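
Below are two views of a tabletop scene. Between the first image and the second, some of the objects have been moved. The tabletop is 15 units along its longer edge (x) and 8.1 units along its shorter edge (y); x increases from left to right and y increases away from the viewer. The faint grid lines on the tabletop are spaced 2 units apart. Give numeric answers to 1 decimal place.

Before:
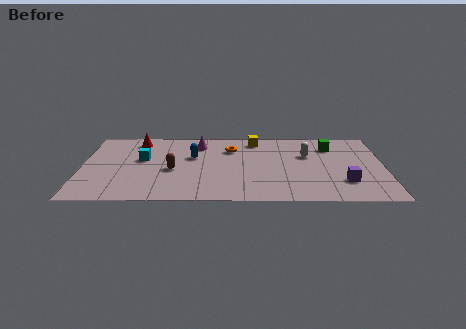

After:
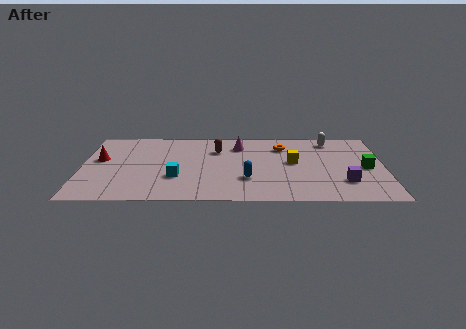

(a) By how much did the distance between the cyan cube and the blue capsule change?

+1.0

The distance was about 2.5 in the first image and 3.5 in the second, so they moved 1.0 units further apart.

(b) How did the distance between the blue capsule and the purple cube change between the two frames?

-3.2

They were about 8.0 units apart before and 4.8 after — 3.2 units closer together.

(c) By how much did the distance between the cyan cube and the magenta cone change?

+1.5

The distance was about 3.3 in the first image and 4.8 in the second, so they moved 1.5 units further apart.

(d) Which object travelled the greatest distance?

the blue capsule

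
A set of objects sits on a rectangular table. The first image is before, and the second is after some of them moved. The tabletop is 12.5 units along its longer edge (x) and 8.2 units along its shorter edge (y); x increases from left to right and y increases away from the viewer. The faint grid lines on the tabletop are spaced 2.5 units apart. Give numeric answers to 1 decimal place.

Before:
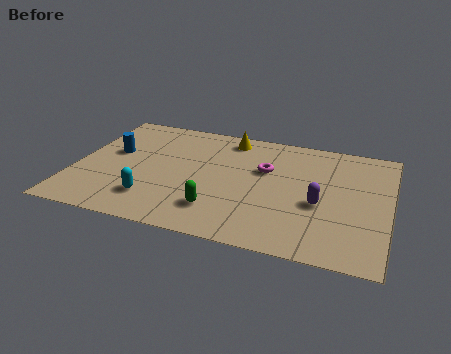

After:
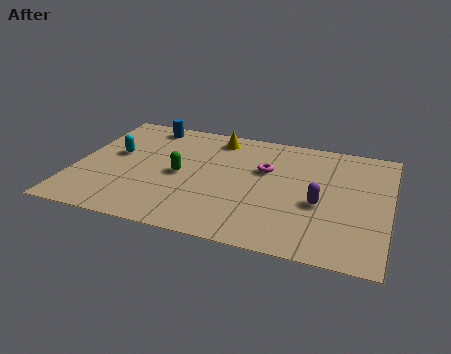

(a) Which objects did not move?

the magenta torus and the purple capsule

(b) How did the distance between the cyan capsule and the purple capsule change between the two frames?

+1.7

Before: roughly 6.7 units apart; after: 8.4. That's 1.7 units further apart.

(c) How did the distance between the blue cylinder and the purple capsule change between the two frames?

-0.3

The distance was about 8.5 in the first image and 8.2 in the second, so they moved 0.3 units closer together.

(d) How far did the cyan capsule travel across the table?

3.3

The cyan capsule was near (3.3, 1.9) before and (1.5, 4.7) after, so it travelled √(1.8² + 2.8²) ≈ 3.3 units.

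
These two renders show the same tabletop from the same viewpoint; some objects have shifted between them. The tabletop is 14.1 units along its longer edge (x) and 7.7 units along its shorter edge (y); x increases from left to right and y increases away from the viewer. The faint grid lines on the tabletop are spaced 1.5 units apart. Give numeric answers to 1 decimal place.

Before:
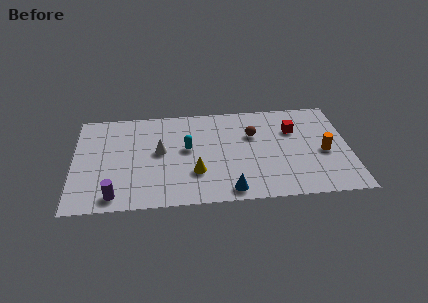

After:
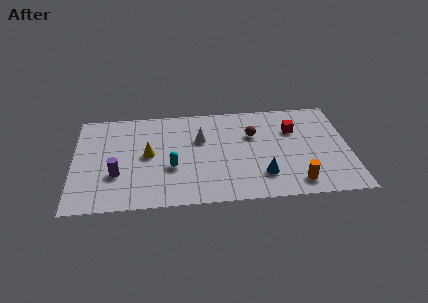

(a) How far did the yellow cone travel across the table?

2.9

From (6.2, 2.4) to (3.8, 4.0), the yellow cone covered √(2.4² + 1.6²) ≈ 2.9 units.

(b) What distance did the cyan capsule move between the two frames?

1.6

The cyan capsule moved from about (5.8, 4.3) to (5.0, 2.9), a distance of √(0.8² + 1.4²) ≈ 1.6.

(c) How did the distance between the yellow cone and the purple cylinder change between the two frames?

-2.2

They were about 4.3 units apart before and 2.1 after — 2.2 units closer together.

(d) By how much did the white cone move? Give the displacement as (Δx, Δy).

(2.1, 0.8)

The white cone was at about (4.4, 4.2) and moved to about (6.5, 5.0).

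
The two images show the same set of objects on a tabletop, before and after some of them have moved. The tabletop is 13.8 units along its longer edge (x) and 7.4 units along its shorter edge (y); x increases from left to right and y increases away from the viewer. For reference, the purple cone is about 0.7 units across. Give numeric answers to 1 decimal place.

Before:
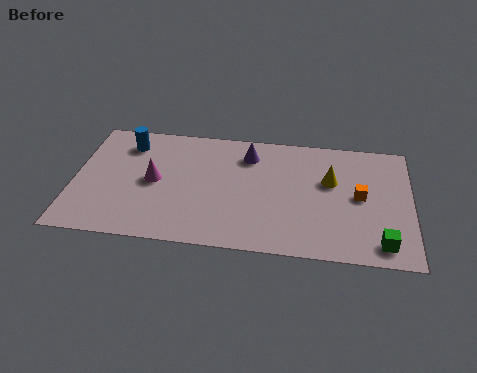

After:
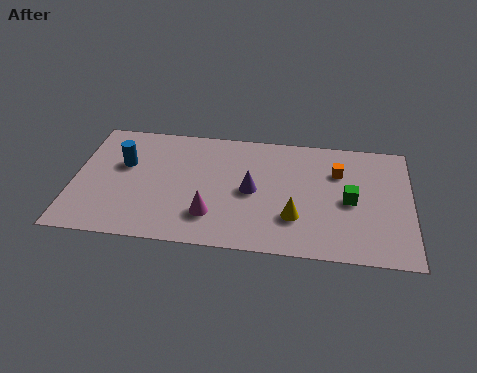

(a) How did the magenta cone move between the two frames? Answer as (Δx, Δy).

(2.4, -1.8)

The magenta cone started near (3.3, 3.7) and ended near (5.7, 1.9).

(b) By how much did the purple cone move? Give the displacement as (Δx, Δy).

(0.2, -2.2)

From the two frames, the purple cone sits at roughly (7.1, 5.8) before and (7.3, 3.6) after.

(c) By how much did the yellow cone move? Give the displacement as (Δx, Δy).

(-1.4, -2.4)

From the two frames, the yellow cone sits at roughly (10.5, 4.6) before and (9.1, 2.2) after.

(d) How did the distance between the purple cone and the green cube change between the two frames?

-3.2

They were about 7.2 units apart before and 4.0 after — 3.2 units closer together.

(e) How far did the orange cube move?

1.7

The orange cube moved from about (11.7, 3.8) to (10.8, 5.2), a distance of √(0.9² + 1.4²) ≈ 1.7.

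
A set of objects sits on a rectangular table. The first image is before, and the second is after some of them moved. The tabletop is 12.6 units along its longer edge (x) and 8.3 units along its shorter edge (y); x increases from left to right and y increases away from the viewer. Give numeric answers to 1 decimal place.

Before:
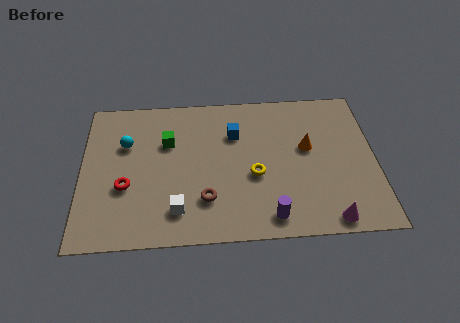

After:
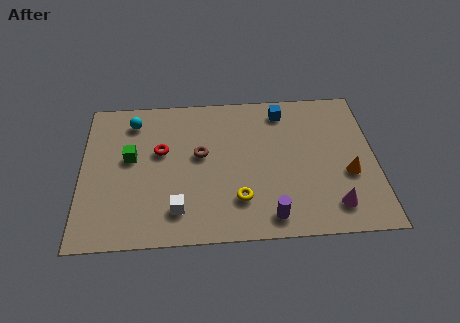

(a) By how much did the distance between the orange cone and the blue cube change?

+1.4

Before: roughly 3.3 units apart; after: 4.7. That's 1.4 units further apart.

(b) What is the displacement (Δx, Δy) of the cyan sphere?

(0.3, 1.3)

The cyan sphere was at about (1.9, 5.5) and moved to about (2.2, 6.8).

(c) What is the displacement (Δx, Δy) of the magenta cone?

(0.2, 0.7)

The magenta cone started near (10.5, 0.8) and ended near (10.7, 1.5).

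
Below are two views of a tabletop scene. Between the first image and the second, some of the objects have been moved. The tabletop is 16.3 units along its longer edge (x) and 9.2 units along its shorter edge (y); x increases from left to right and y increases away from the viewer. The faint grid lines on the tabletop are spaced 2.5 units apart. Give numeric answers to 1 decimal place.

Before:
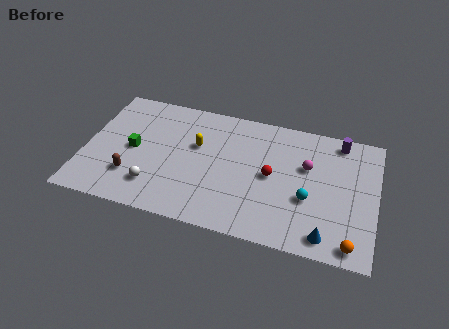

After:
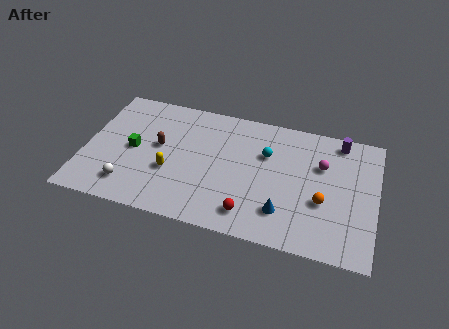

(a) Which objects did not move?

the green cube and the purple cylinder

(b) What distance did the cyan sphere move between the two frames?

3.6

The cyan sphere was near (12.6, 3.5) before and (10.1, 6.1) after, so it travelled √(2.5² + 2.6²) ≈ 3.6 units.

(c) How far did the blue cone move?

2.6

The blue cone moved from about (13.7, 1.2) to (11.3, 2.2), a distance of √(2.4² + 1.0²) ≈ 2.6.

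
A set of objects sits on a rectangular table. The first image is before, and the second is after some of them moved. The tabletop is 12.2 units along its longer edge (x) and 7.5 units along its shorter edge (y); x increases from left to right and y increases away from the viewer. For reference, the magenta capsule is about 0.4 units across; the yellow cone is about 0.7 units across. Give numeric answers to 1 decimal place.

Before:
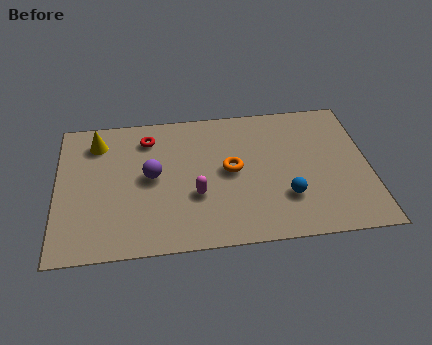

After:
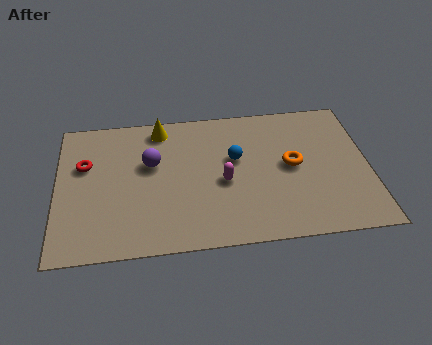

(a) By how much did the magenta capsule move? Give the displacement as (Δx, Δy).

(1.1, 0.6)

The magenta capsule started near (5.4, 2.7) and ended near (6.5, 3.3).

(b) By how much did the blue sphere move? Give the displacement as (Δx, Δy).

(-1.9, 2.3)

The blue sphere started near (8.9, 2.2) and ended near (7.0, 4.5).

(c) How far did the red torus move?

2.8

The red torus was near (3.6, 6.0) before and (1.1, 4.8) after, so it travelled √(2.5² + 1.2²) ≈ 2.8 units.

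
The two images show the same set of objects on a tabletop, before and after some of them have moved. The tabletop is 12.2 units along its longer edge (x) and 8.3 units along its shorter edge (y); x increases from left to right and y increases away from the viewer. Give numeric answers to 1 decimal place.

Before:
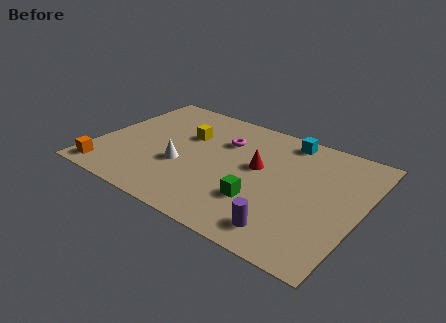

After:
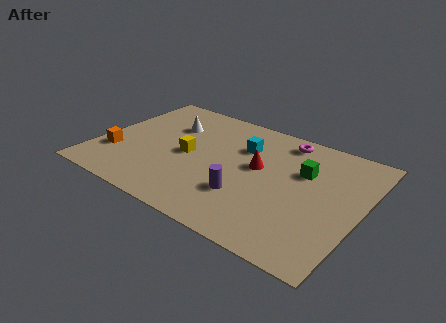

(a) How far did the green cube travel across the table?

3.3

The green cube was near (7.9, 2.5) before and (9.4, 5.4) after, so it travelled √(1.5² + 2.9²) ≈ 3.3 units.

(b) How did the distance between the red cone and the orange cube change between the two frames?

-0.7

The distance was about 7.5 in the first image and 6.8 in the second, so they moved 0.7 units closer together.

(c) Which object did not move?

the red cone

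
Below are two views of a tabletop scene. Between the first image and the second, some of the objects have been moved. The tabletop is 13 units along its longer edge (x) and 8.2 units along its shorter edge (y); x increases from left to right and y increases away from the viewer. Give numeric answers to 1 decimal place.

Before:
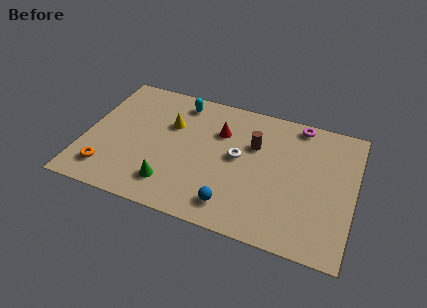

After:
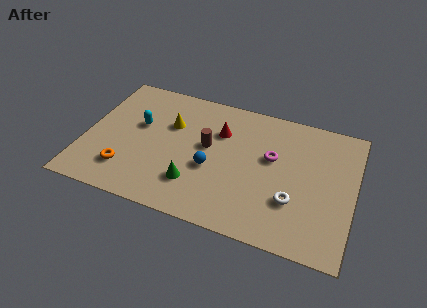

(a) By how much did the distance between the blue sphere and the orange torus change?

-1.9

The distance was about 6.1 in the first image and 4.2 in the second, so they moved 1.9 units closer together.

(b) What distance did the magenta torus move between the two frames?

2.7

The magenta torus was near (10.1, 7.4) before and (9.0, 4.9) after, so it travelled √(1.1² + 2.5²) ≈ 2.7 units.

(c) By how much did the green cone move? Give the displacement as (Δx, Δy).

(1.1, 0.4)

The green cone started near (4.4, 1.7) and ended near (5.5, 2.1).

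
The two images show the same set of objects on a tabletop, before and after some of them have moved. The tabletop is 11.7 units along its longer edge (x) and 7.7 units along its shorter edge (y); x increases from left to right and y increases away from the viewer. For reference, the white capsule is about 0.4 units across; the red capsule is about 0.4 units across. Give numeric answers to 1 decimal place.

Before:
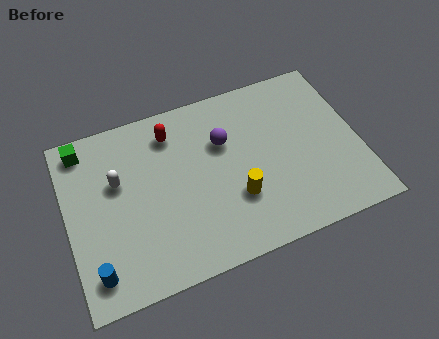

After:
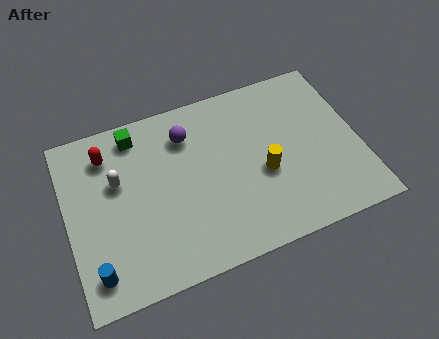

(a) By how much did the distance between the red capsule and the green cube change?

-2.2

Before: roughly 3.5 units apart; after: 1.3. That's 2.2 units closer together.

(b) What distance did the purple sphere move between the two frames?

1.6

The purple sphere was near (6.4, 5.1) before and (5.0, 5.9) after, so it travelled √(1.4² + 0.8²) ≈ 1.6 units.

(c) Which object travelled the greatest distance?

the red capsule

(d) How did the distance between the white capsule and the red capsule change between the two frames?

-1.4

Before: roughly 2.7 units apart; after: 1.3. That's 1.4 units closer together.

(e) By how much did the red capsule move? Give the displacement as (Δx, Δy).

(-2.6, -0.1)

The red capsule started near (4.4, 6.2) and ended near (1.8, 6.1).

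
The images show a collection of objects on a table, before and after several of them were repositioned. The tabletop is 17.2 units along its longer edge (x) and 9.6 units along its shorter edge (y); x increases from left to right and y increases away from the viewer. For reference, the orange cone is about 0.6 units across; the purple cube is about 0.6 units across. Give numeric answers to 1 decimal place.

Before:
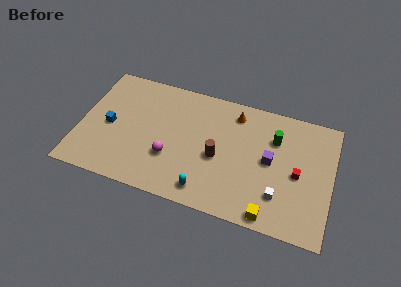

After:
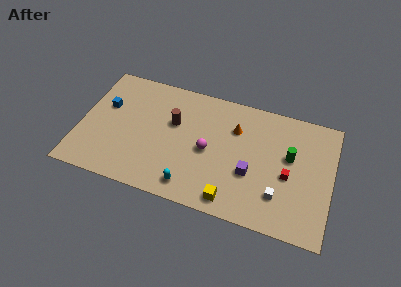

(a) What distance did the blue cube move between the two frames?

1.6

The blue cube moved from about (2.0, 4.5) to (1.6, 6.0), a distance of √(0.4² + 1.5²) ≈ 1.6.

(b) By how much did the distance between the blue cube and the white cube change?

+0.7

They were about 12.0 units apart before and 12.7 after — 0.7 units further apart.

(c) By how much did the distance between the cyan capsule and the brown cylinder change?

+2.0

Before: roughly 2.9 units apart; after: 4.9. That's 2.0 units further apart.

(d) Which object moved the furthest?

the brown cylinder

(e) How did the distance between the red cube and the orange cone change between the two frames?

-1.1

The distance was about 5.7 in the first image and 4.6 in the second, so they moved 1.1 units closer together.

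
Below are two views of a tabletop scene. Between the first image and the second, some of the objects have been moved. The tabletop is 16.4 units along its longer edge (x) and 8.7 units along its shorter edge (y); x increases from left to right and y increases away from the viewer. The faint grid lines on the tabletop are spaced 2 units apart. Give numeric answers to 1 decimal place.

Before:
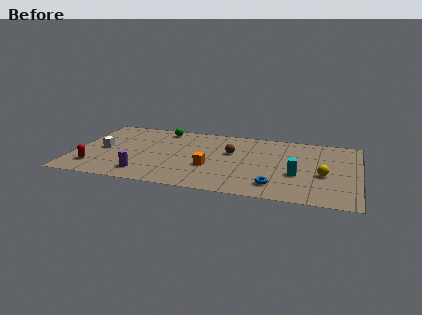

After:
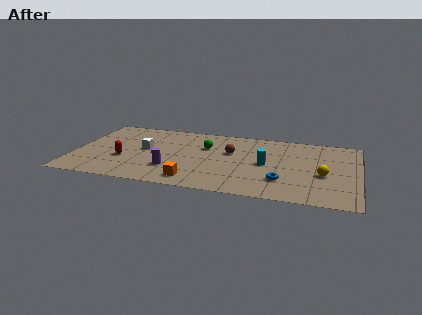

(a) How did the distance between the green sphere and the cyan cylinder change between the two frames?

-5.3

They were about 9.2 units apart before and 3.9 after — 5.3 units closer together.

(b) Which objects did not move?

the brown sphere and the yellow sphere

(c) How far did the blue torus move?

0.8

From (11.7, 1.7) to (12.1, 2.4), the blue torus covered √(0.4² + 0.7²) ≈ 0.8 units.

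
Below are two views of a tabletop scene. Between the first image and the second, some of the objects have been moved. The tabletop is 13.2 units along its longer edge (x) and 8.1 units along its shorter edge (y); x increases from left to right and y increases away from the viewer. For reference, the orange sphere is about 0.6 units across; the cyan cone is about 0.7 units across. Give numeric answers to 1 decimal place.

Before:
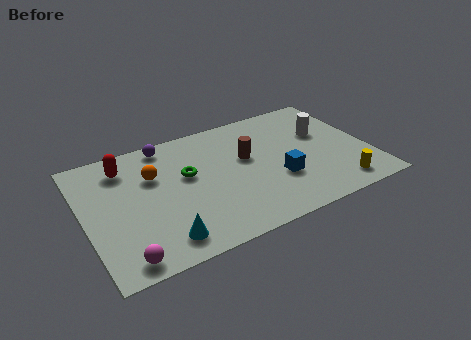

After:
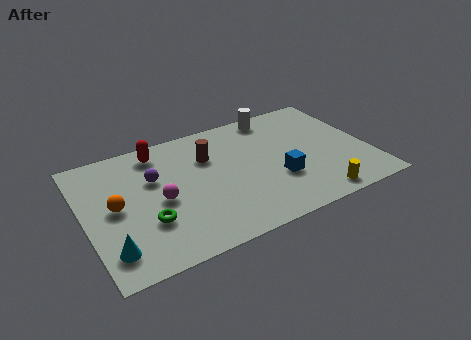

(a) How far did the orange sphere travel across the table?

2.3

The orange sphere moved from about (3.3, 5.4) to (1.4, 4.1), a distance of √(1.9² + 1.3²) ≈ 2.3.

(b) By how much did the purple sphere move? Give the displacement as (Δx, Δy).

(-0.8, -2.0)

From the two frames, the purple sphere sits at roughly (4.1, 7.2) before and (3.3, 5.2) after.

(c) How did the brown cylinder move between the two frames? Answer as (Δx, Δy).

(-1.7, 0.8)

The brown cylinder was at about (7.6, 4.8) and moved to about (5.9, 5.6).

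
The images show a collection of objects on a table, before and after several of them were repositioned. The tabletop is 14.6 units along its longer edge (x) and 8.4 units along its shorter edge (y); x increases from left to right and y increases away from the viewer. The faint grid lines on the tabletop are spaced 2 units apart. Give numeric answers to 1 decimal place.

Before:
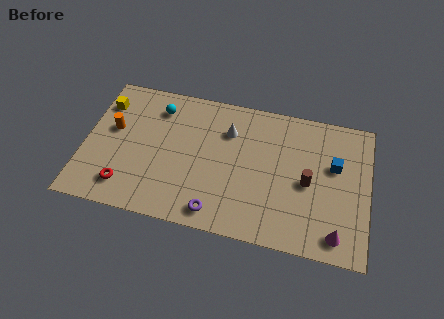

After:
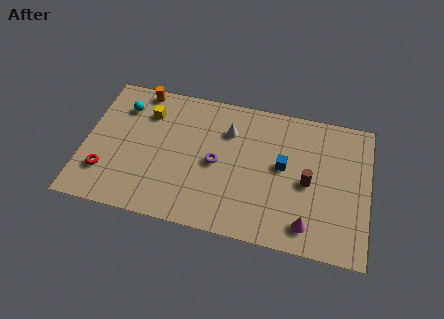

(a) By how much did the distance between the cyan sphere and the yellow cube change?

-1.5

The distance was about 2.8 in the first image and 1.3 in the second, so they moved 1.5 units closer together.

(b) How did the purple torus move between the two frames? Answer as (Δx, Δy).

(-0.2, 2.9)

The purple torus was at about (7.0, 1.1) and moved to about (6.8, 4.0).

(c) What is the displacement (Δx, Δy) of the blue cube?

(-2.6, -0.6)

From the two frames, the blue cube sits at roughly (12.8, 5.2) before and (10.2, 4.6) after.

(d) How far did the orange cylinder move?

3.0

The orange cylinder moved from about (1.4, 4.9) to (2.6, 7.6), a distance of √(1.2² + 2.7²) ≈ 3.0.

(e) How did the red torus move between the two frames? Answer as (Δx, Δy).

(-1.1, 0.6)

The red torus started near (2.3, 1.6) and ended near (1.2, 2.2).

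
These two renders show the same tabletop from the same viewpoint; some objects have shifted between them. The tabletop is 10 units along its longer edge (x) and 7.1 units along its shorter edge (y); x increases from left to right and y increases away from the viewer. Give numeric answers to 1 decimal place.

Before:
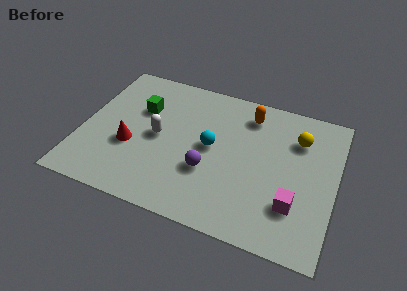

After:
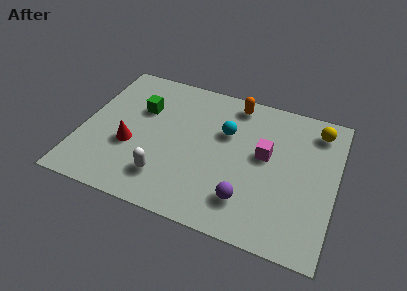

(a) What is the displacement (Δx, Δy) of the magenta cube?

(-1.3, 2.0)

From the two frames, the magenta cube sits at roughly (8.5, 2.0) before and (7.2, 4.0) after.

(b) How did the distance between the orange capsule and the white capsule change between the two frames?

+1.0

They were about 4.1 units apart before and 5.1 after — 1.0 units further apart.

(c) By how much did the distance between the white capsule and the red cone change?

+0.6

They were about 1.3 units apart before and 1.9 after — 0.6 units further apart.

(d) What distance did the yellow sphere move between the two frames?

1.0

The yellow sphere moved from about (8.4, 5.2) to (9.1, 5.9), a distance of √(0.7² + 0.7²) ≈ 1.0.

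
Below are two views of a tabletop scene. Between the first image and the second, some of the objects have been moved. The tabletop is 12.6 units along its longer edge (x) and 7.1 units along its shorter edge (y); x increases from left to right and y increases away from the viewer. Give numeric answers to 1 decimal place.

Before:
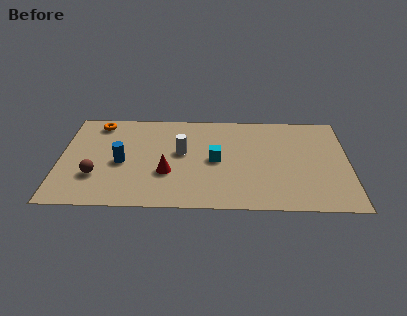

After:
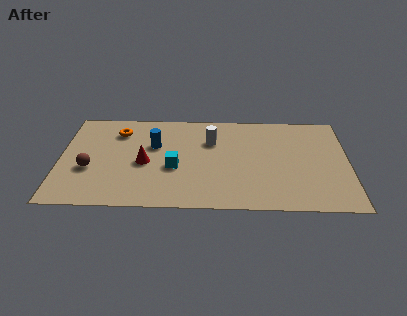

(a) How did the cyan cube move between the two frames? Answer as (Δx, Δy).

(-1.8, -0.6)

The cyan cube started near (6.8, 3.5) and ended near (5.0, 2.9).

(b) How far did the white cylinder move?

1.6

The white cylinder moved from about (5.3, 4.0) to (6.6, 4.9), a distance of √(1.3² + 0.9²) ≈ 1.6.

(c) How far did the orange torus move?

1.1

The orange torus was near (1.6, 6.1) before and (2.5, 5.5) after, so it travelled √(0.9² + 0.6²) ≈ 1.1 units.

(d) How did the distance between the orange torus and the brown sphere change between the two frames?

-0.9

They were about 3.9 units apart before and 3.0 after — 0.9 units closer together.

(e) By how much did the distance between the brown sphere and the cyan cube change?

-1.7

They were about 5.4 units apart before and 3.7 after — 1.7 units closer together.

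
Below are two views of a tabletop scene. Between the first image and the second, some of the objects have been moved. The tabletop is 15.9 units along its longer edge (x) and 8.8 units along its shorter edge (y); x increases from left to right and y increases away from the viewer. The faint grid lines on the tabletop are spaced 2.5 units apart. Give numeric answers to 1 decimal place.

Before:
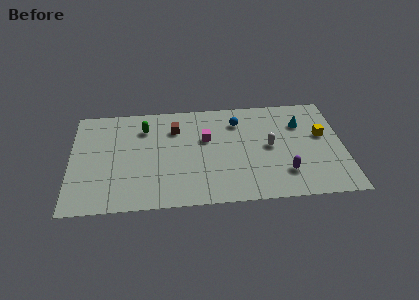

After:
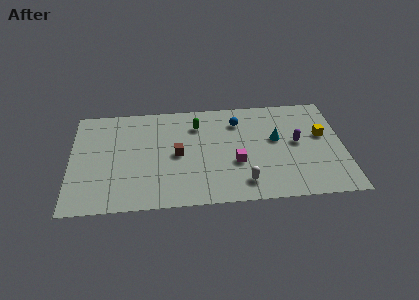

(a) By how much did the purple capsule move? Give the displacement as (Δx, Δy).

(0.8, 2.5)

From the two frames, the purple capsule sits at roughly (12.4, 2.2) before and (13.2, 4.7) after.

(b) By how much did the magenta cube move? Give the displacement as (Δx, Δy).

(1.7, -2.2)

From the two frames, the magenta cube sits at roughly (7.9, 5.5) before and (9.6, 3.3) after.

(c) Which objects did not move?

the blue sphere and the yellow cube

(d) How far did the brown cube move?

2.2

The brown cube moved from about (6.1, 6.5) to (6.2, 4.3), a distance of √(0.1² + 2.2²) ≈ 2.2.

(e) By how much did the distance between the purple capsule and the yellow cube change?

-2.2

They were about 3.8 units apart before and 1.6 after — 2.2 units closer together.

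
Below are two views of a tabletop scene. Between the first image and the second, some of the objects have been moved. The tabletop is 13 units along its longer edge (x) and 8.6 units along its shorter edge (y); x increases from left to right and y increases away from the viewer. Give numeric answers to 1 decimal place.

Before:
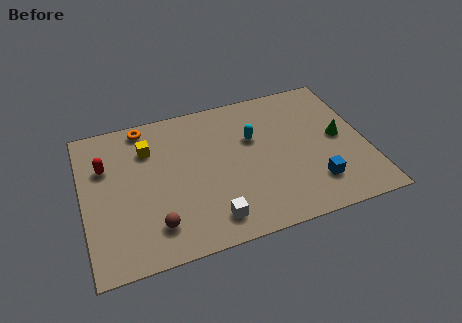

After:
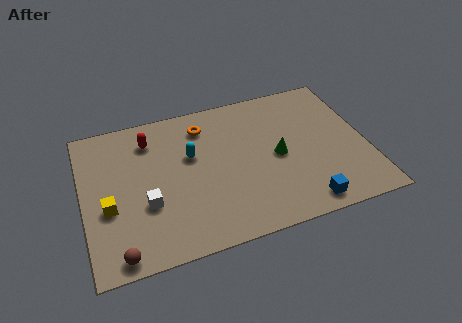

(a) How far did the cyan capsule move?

2.9

From (7.9, 5.5) to (5.0, 5.3), the cyan capsule covered √(2.9² + 0.2²) ≈ 2.9 units.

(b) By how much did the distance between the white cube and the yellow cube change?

-3.8

The distance was about 5.5 in the first image and 1.7 in the second, so they moved 3.8 units closer together.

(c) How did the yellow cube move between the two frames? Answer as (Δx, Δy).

(-2.0, -2.9)

The yellow cube was at about (3.1, 6.3) and moved to about (1.1, 3.4).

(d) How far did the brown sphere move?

2.0

The brown sphere was near (3.1, 1.8) before and (1.4, 0.8) after, so it travelled √(1.7² + 1.0²) ≈ 2.0 units.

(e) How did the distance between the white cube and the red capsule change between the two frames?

-2.6

They were about 6.3 units apart before and 3.7 after — 2.6 units closer together.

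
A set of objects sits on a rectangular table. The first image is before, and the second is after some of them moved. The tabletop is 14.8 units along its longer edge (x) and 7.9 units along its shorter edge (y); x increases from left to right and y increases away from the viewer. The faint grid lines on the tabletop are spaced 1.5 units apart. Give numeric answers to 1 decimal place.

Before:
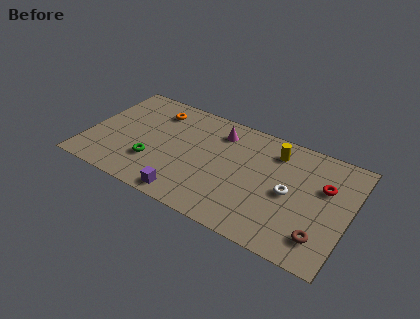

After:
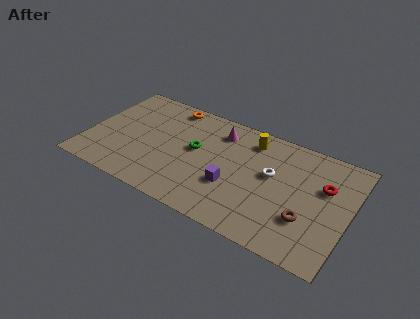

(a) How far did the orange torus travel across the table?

1.0

The orange torus was near (3.5, 6.3) before and (4.2, 7.0) after, so it travelled √(0.7² + 0.7²) ≈ 1.0 units.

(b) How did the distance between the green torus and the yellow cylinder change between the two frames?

-4.0

They were about 7.6 units apart before and 3.6 after — 4.0 units closer together.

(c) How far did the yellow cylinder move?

1.4

The yellow cylinder was near (10.4, 6.3) before and (9.0, 6.5) after, so it travelled √(1.4² + 0.2²) ≈ 1.4 units.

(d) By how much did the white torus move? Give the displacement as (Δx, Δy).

(-1.1, 0.8)

The white torus started near (11.5, 3.8) and ended near (10.4, 4.6).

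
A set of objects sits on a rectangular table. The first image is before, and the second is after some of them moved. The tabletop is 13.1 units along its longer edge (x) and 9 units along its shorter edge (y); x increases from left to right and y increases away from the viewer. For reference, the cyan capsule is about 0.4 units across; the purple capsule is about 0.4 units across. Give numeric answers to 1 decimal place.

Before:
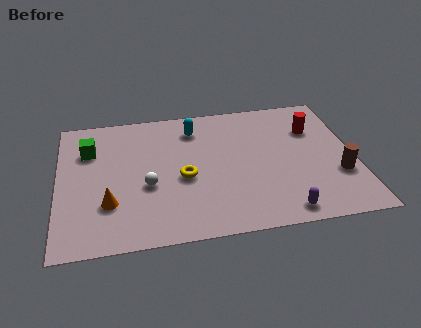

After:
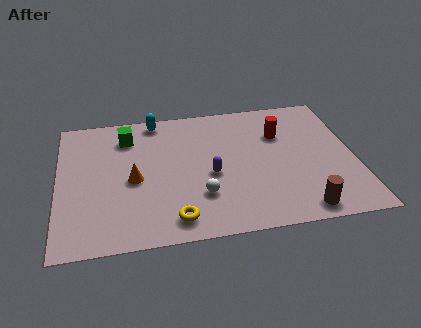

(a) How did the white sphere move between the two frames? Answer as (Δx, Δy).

(2.3, -1.0)

The white sphere was at about (3.9, 3.6) and moved to about (6.2, 2.6).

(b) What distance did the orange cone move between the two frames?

1.8

The orange cone moved from about (2.2, 2.7) to (3.3, 4.1), a distance of √(1.1² + 1.4²) ≈ 1.8.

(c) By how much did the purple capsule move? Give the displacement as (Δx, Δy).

(-3.0, 2.9)

The purple capsule was at about (9.7, 1.0) and moved to about (6.7, 3.9).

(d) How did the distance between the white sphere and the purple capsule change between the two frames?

-5.0

The distance was about 6.4 in the first image and 1.4 in the second, so they moved 5.0 units closer together.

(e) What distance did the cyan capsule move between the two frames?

1.9

The cyan capsule moved from about (6.1, 7.2) to (4.4, 8.1), a distance of √(1.7² + 0.9²) ≈ 1.9.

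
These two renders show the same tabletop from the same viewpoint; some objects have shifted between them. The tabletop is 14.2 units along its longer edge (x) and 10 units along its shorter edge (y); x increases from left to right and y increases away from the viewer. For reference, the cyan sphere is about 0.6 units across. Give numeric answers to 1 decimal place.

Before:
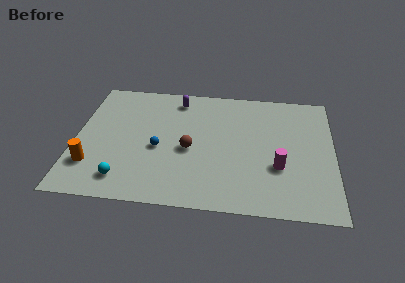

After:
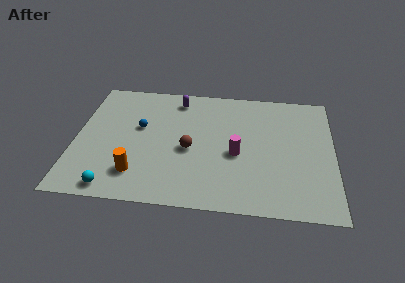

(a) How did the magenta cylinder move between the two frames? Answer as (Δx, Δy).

(-2.3, 0.8)

The magenta cylinder started near (11.2, 3.5) and ended near (8.9, 4.3).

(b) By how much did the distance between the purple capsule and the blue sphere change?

-1.0

Before: roughly 4.3 units apart; after: 3.3. That's 1.0 units closer together.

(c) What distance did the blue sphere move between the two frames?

1.9

The blue sphere moved from about (4.6, 4.3) to (3.5, 5.9), a distance of √(1.1² + 1.6²) ≈ 1.9.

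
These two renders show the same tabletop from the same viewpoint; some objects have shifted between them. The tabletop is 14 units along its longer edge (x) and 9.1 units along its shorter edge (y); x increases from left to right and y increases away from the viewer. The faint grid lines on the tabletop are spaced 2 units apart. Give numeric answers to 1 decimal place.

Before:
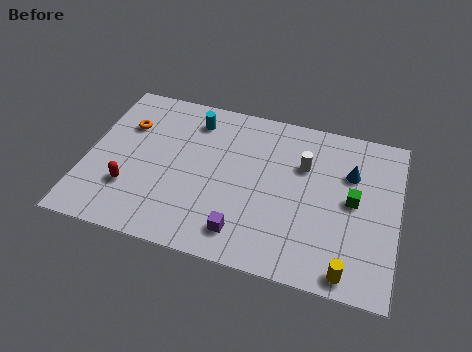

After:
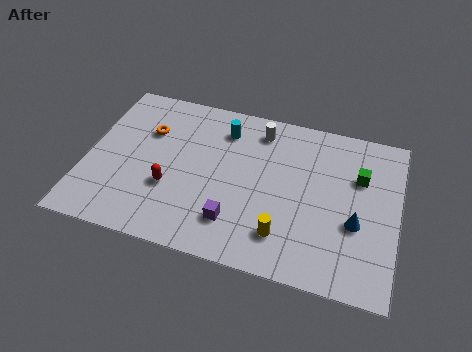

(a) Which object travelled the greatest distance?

the yellow cylinder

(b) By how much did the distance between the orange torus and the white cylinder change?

-2.9

Before: roughly 8.1 units apart; after: 5.2. That's 2.9 units closer together.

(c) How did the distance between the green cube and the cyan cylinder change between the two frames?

-1.6

They were about 7.9 units apart before and 6.3 after — 1.6 units closer together.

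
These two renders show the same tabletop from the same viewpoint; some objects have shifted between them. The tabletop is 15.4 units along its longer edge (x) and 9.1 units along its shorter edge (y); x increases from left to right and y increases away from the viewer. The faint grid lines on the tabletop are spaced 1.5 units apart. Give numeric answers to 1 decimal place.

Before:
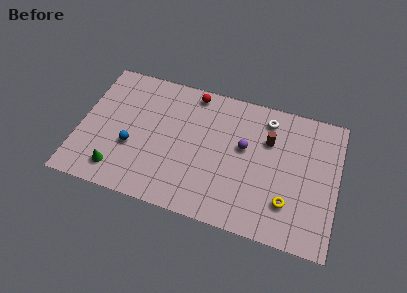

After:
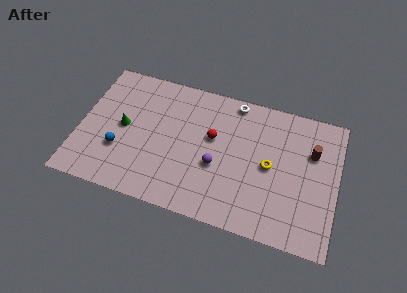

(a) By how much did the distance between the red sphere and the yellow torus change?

-4.7

They were about 8.3 units apart before and 3.6 after — 4.7 units closer together.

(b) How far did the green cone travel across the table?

3.0

From (2.5, 1.6) to (2.6, 4.6), the green cone covered √(0.1² + 3.0²) ≈ 3.0 units.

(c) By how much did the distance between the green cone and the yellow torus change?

-1.3

Before: roughly 10.1 units apart; after: 8.8. That's 1.3 units closer together.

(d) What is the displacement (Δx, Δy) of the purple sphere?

(-1.5, -1.7)

From the two frames, the purple sphere sits at roughly (9.8, 5.3) before and (8.3, 3.6) after.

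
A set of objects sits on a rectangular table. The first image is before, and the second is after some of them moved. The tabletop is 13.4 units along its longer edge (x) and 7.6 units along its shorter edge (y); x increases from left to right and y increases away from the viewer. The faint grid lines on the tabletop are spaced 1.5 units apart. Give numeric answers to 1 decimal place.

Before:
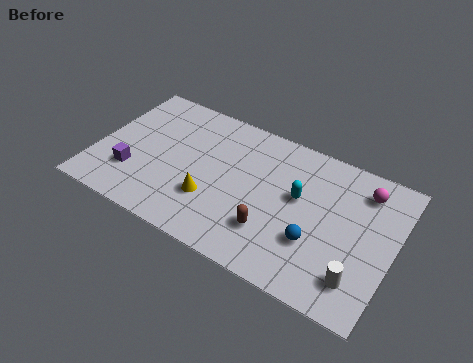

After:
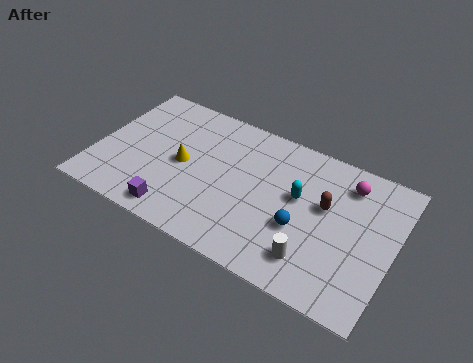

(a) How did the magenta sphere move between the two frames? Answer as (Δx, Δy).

(-0.7, 0.0)

From the two frames, the magenta sphere sits at roughly (11.8, 6.1) before and (11.1, 6.1) after.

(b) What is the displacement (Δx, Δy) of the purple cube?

(2.2, -1.2)

The purple cube started near (1.8, 2.2) and ended near (4.0, 1.0).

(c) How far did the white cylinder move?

2.0

From (12.1, 1.6) to (10.1, 1.6), the white cylinder covered √(2.0² + 0.0²) ≈ 2.0 units.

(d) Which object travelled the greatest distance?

the brown capsule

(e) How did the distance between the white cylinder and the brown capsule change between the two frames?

-1.0

The distance was about 3.9 in the first image and 2.9 in the second, so they moved 1.0 units closer together.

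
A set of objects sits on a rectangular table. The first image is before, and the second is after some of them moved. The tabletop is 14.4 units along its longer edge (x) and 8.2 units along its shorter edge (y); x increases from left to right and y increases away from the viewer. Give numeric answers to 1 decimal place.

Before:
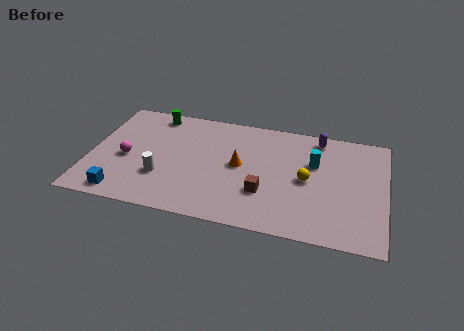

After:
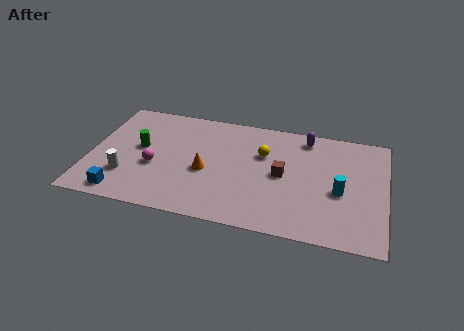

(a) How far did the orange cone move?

1.8

The orange cone moved from about (7.3, 4.3) to (5.7, 3.5), a distance of √(1.6² + 0.8²) ≈ 1.8.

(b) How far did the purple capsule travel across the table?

0.6

The purple capsule was near (11.0, 7.2) before and (10.4, 7.1) after, so it travelled √(0.6² + 0.1²) ≈ 0.6 units.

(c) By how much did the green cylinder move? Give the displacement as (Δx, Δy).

(-0.5, -2.7)

The green cylinder was at about (2.9, 7.2) and moved to about (2.4, 4.5).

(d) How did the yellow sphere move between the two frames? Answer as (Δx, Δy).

(-2.2, 1.4)

The yellow sphere was at about (10.6, 4.0) and moved to about (8.4, 5.4).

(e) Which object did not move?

the blue cube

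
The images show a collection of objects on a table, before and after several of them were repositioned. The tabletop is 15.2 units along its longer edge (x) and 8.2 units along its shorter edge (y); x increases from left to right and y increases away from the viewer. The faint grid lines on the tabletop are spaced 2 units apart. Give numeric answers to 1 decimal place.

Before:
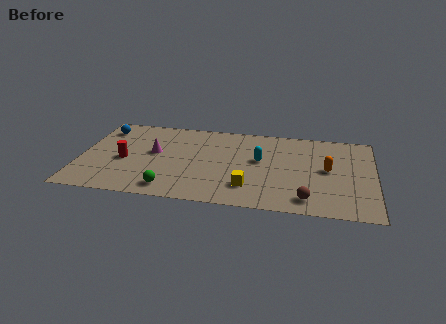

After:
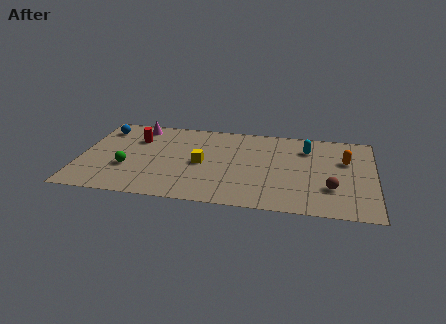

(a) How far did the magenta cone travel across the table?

2.7

The magenta cone was near (3.8, 4.6) before and (2.8, 7.1) after, so it travelled √(1.0² + 2.5²) ≈ 2.7 units.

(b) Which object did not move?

the blue sphere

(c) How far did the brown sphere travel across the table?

1.7

The brown sphere moved from about (11.8, 1.3) to (13.0, 2.5), a distance of √(1.2² + 1.2²) ≈ 1.7.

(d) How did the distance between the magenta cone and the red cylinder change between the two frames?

-0.5

Before: roughly 1.8 units apart; after: 1.3. That's 0.5 units closer together.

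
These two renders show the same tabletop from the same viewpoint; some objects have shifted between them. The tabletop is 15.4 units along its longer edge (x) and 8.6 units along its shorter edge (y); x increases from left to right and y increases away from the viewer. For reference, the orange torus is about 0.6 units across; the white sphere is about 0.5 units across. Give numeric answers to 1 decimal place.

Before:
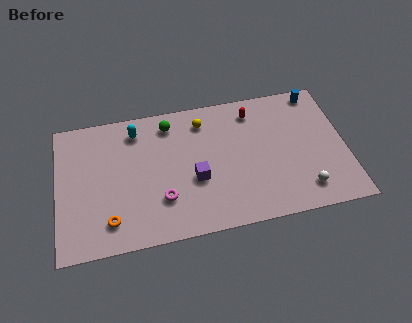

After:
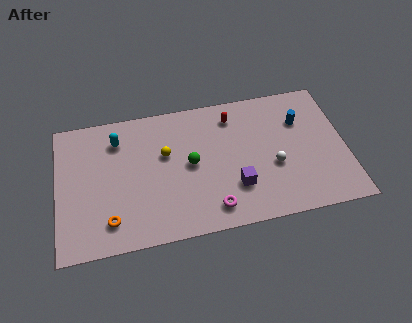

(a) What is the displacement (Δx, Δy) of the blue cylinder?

(-1.0, -1.7)

The blue cylinder was at about (14.1, 7.7) and moved to about (13.1, 6.0).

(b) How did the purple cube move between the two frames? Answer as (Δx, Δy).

(2.1, -0.9)

The purple cube was at about (7.3, 3.4) and moved to about (9.4, 2.5).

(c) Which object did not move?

the orange torus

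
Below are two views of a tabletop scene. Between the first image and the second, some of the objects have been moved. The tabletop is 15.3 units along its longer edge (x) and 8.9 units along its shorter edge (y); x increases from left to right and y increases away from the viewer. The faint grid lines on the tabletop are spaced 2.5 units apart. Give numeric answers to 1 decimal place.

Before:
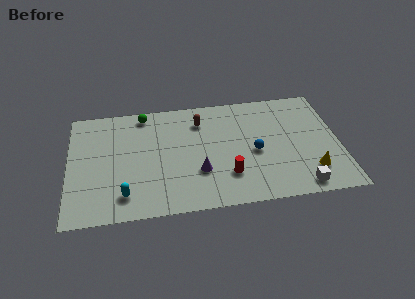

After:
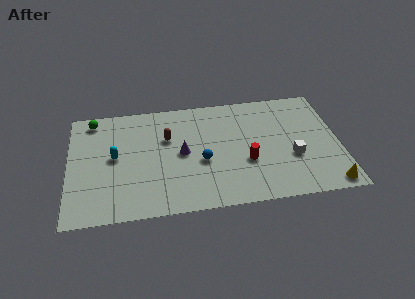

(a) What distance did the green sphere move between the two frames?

2.9

From (4.3, 7.9) to (1.4, 7.8), the green sphere covered √(2.9² + 0.1²) ≈ 2.9 units.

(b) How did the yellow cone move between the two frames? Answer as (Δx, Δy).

(0.9, -1.2)

From the two frames, the yellow cone sits at roughly (13.6, 2.1) before and (14.5, 0.9) after.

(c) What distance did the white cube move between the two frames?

2.3

The white cube moved from about (12.9, 1.0) to (12.6, 3.3), a distance of √(0.3² + 2.3²) ≈ 2.3.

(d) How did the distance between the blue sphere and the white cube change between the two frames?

+1.3

The distance was about 3.8 in the first image and 5.1 in the second, so they moved 1.3 units further apart.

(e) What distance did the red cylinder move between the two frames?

1.4

The red cylinder was near (8.9, 2.4) before and (10.0, 3.3) after, so it travelled √(1.1² + 0.9²) ≈ 1.4 units.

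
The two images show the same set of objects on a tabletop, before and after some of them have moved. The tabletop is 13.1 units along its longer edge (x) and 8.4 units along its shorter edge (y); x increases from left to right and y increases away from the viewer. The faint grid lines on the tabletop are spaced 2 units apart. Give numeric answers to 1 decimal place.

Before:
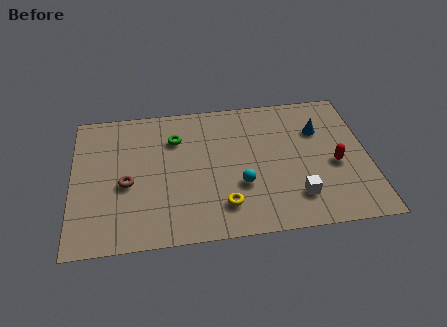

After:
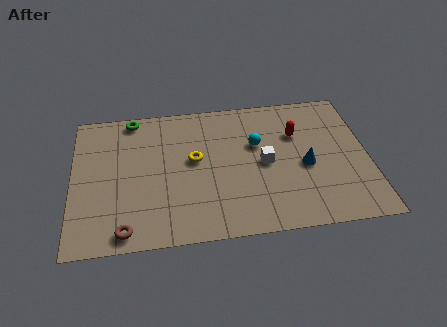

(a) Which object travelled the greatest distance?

the yellow torus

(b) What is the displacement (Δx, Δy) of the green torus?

(-1.9, 1.5)

The green torus started near (4.6, 6.1) and ended near (2.7, 7.6).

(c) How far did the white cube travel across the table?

2.6

From (9.8, 1.9) to (8.5, 4.1), the white cube covered √(1.3² + 2.2²) ≈ 2.6 units.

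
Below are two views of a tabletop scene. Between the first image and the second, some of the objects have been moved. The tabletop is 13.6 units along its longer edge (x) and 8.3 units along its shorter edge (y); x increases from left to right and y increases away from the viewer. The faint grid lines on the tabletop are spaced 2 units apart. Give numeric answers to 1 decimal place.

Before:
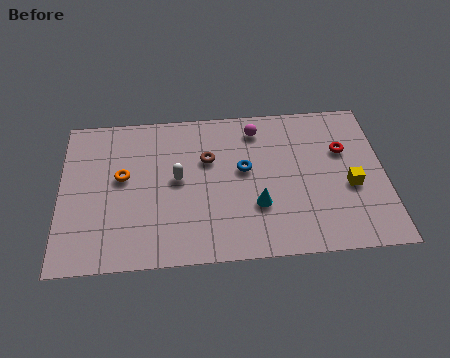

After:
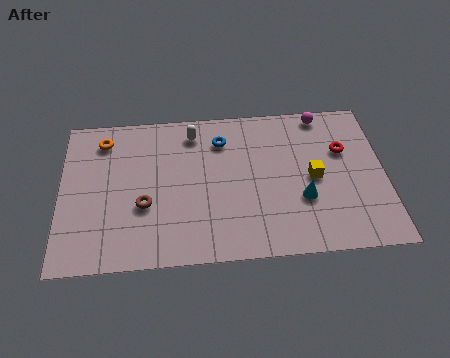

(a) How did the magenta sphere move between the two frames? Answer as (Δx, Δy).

(2.8, 0.6)

The magenta sphere was at about (8.3, 6.9) and moved to about (11.1, 7.5).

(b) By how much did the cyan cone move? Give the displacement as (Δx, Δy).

(1.9, 0.2)

From the two frames, the cyan cone sits at roughly (8.2, 2.7) before and (10.1, 2.9) after.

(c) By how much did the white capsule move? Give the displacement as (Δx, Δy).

(0.7, 2.5)

The white capsule was at about (4.9, 4.4) and moved to about (5.6, 6.9).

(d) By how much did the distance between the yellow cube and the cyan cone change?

-2.8

The distance was about 4.0 in the first image and 1.2 in the second, so they moved 2.8 units closer together.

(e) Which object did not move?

the red torus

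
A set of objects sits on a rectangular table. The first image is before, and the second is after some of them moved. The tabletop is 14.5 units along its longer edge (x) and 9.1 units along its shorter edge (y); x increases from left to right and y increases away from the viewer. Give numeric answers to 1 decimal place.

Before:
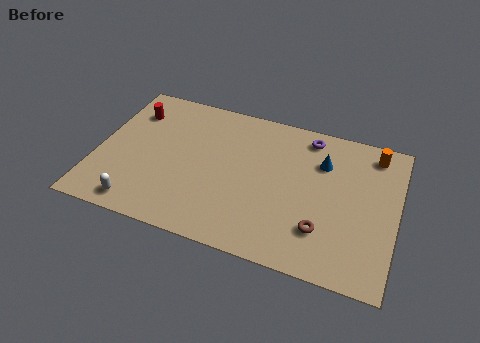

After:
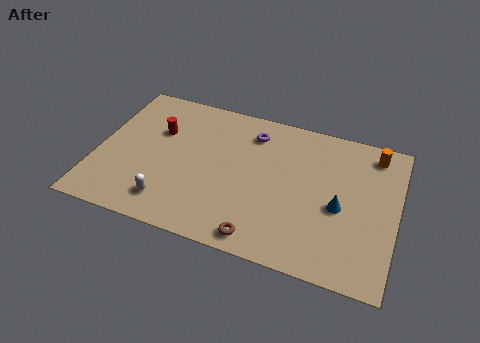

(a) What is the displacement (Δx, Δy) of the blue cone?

(1.0, -2.5)

The blue cone started near (10.8, 6.5) and ended near (11.8, 4.0).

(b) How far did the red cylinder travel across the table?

1.7

The red cylinder moved from about (1.4, 6.9) to (2.8, 6.0), a distance of √(1.4² + 0.9²) ≈ 1.7.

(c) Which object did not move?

the orange cylinder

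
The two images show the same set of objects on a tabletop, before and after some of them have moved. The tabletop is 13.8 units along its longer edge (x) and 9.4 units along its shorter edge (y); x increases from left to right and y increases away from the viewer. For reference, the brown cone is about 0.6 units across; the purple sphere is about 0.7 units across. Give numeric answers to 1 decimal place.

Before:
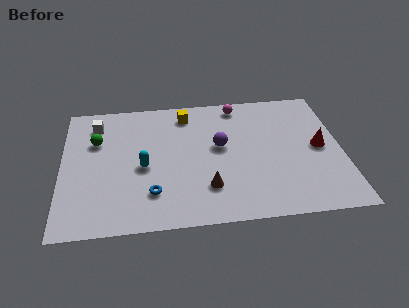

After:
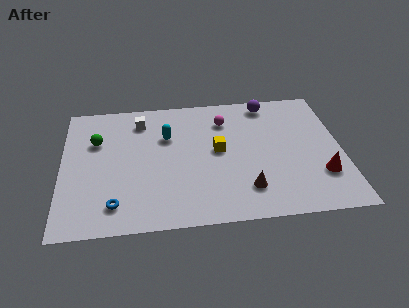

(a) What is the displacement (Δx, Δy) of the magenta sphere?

(-0.7, -1.1)

The magenta sphere started near (8.8, 8.3) and ended near (8.1, 7.2).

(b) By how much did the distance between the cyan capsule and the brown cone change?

+2.1

Before: roughly 3.6 units apart; after: 5.7. That's 2.1 units further apart.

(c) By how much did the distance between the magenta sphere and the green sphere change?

-0.9

They were about 7.4 units apart before and 6.5 after — 0.9 units closer together.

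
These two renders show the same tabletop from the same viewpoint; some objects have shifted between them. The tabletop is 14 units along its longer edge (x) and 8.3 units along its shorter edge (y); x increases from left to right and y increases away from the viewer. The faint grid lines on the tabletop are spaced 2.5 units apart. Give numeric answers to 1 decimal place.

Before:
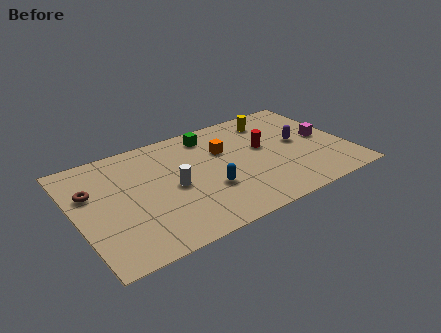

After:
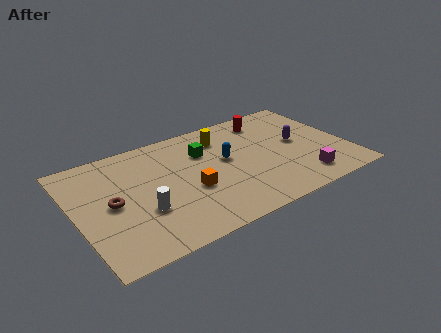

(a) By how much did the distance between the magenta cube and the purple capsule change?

+1.6

They were about 1.3 units apart before and 2.9 after — 1.6 units further apart.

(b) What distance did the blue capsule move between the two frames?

2.2

The blue capsule moved from about (6.6, 2.9) to (7.8, 4.7), a distance of √(1.2² + 1.8²) ≈ 2.2.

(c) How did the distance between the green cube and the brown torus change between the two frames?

-1.3

The distance was about 6.6 in the first image and 5.3 in the second, so they moved 1.3 units closer together.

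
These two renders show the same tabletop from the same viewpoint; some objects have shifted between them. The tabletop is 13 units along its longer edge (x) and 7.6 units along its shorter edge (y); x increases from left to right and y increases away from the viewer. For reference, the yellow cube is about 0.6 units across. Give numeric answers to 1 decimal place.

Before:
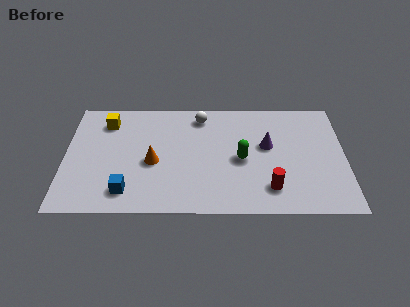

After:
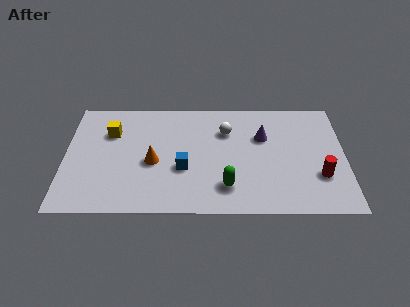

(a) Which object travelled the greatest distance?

the blue cube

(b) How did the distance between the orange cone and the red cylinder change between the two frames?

+2.1

They were about 5.7 units apart before and 7.8 after — 2.1 units further apart.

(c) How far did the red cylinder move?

2.4

From (9.5, 1.6) to (11.8, 2.4), the red cylinder covered √(2.3² + 0.8²) ≈ 2.4 units.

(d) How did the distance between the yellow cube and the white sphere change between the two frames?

+1.0

Before: roughly 4.4 units apart; after: 5.4. That's 1.0 units further apart.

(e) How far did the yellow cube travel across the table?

0.7

From (1.9, 6.0) to (2.1, 5.3), the yellow cube covered √(0.2² + 0.7²) ≈ 0.7 units.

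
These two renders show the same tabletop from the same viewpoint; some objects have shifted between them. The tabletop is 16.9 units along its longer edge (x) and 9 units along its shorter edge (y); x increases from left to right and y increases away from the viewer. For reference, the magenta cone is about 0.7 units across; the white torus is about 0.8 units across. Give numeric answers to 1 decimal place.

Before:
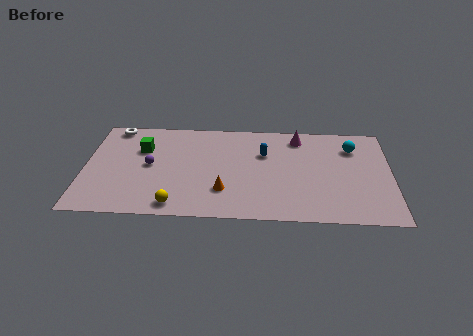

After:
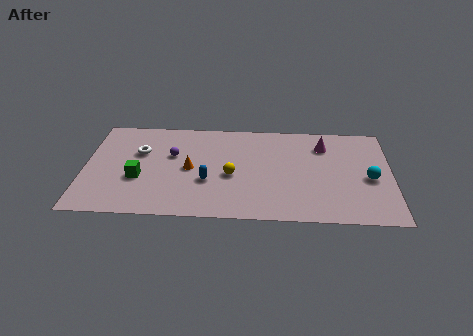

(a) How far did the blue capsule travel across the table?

4.1

The blue capsule was near (9.9, 6.0) before and (6.8, 3.3) after, so it travelled √(3.1² + 2.7²) ≈ 4.1 units.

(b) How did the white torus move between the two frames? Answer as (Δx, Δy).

(1.5, -2.3)

The white torus was at about (1.5, 8.1) and moved to about (3.0, 5.8).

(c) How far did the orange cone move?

2.7

The orange cone moved from about (7.7, 2.5) to (5.8, 4.4), a distance of √(1.9² + 1.9²) ≈ 2.7.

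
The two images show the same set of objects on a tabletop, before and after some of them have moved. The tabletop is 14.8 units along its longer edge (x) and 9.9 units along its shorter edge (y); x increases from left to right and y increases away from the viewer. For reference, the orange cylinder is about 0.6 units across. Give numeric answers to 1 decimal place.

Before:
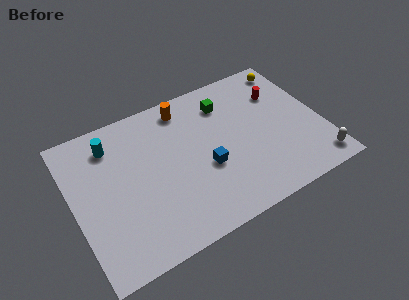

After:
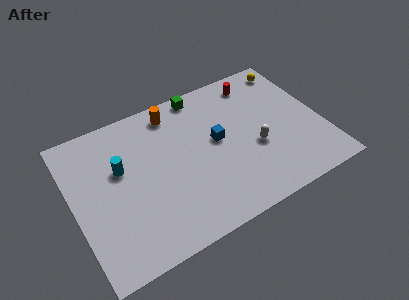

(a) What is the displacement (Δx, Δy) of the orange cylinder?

(-0.7, 0.0)

The orange cylinder started near (7.1, 8.5) and ended near (6.4, 8.5).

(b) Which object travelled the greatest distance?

the white capsule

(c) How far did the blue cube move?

1.7

From (7.7, 3.9) to (8.6, 5.4), the blue cube covered √(0.9² + 1.5²) ≈ 1.7 units.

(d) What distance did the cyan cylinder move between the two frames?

1.8

The cyan cylinder was near (2.6, 7.9) before and (2.9, 6.1) after, so it travelled √(0.3² + 1.8²) ≈ 1.8 units.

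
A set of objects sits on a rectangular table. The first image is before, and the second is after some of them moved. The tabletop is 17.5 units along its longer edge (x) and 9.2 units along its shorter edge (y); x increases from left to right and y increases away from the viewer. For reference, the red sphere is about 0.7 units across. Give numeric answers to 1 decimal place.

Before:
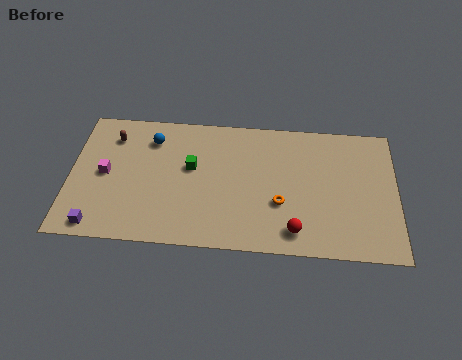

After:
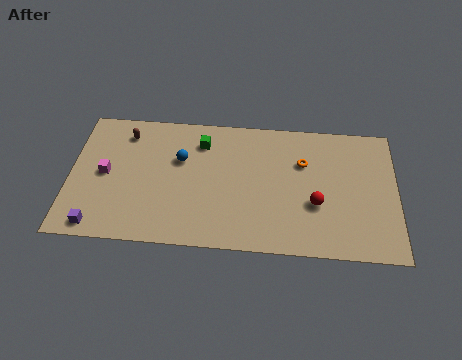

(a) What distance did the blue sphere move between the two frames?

2.1

From (4.3, 7.2) to (5.9, 5.9), the blue sphere covered √(1.6² + 1.3²) ≈ 2.1 units.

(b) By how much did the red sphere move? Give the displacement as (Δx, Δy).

(1.1, 1.9)

The red sphere started near (12.1, 1.5) and ended near (13.2, 3.4).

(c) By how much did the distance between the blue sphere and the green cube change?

-1.1

They were about 2.8 units apart before and 1.7 after — 1.1 units closer together.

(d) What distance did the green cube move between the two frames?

1.9

The green cube moved from about (6.5, 5.4) to (7.0, 7.2), a distance of √(0.5² + 1.8²) ≈ 1.9.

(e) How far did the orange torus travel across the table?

3.1

From (11.3, 3.3) to (12.5, 6.2), the orange torus covered √(1.2² + 2.9²) ≈ 3.1 units.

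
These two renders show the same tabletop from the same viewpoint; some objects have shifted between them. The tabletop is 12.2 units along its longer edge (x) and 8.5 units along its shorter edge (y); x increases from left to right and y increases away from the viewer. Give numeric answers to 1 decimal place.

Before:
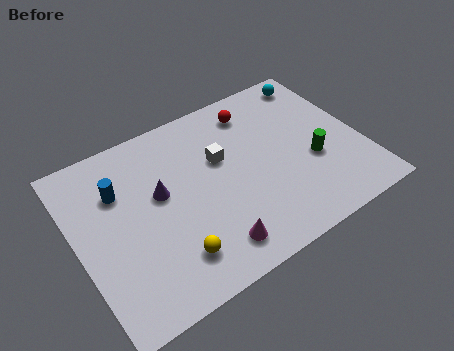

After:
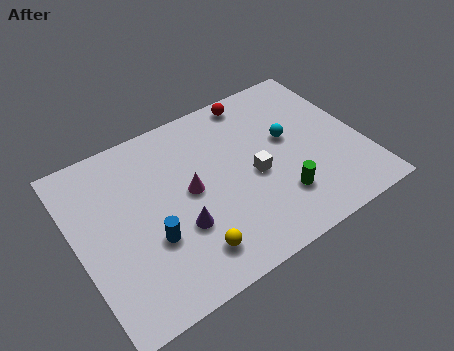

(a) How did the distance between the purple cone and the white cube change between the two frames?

+0.8

They were about 2.7 units apart before and 3.5 after — 0.8 units further apart.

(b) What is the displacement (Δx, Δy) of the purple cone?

(0.5, -2.0)

The purple cone was at about (3.6, 4.9) and moved to about (4.1, 2.9).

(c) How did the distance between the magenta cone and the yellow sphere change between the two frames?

+1.2

Before: roughly 1.6 units apart; after: 2.8. That's 1.2 units further apart.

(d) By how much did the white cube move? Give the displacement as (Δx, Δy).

(1.2, -1.5)

The white cube started near (6.3, 5.3) and ended near (7.5, 3.8).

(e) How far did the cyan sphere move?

3.1

The cyan sphere was near (11.0, 7.4) before and (9.2, 4.9) after, so it travelled √(1.8² + 2.5²) ≈ 3.1 units.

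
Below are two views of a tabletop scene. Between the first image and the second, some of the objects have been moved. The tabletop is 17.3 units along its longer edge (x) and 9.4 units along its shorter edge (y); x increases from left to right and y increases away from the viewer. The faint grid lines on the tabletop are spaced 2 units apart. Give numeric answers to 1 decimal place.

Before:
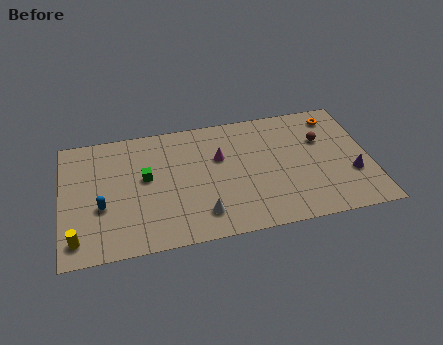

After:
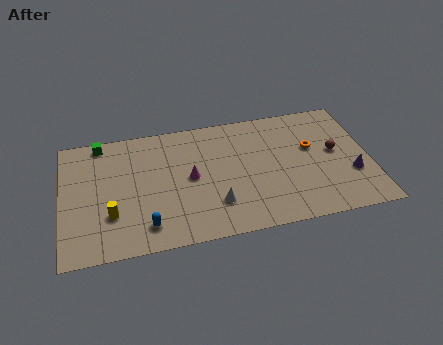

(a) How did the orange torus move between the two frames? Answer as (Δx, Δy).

(-1.5, -2.2)

From the two frames, the orange torus sits at roughly (15.6, 7.9) before and (14.1, 5.7) after.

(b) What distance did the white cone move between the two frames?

1.0

The white cone moved from about (7.7, 1.9) to (8.5, 2.5), a distance of √(0.8² + 0.6²) ≈ 1.0.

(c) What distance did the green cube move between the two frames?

4.0

The green cube moved from about (4.7, 5.3) to (2.3, 8.5), a distance of √(2.4² + 3.2²) ≈ 4.0.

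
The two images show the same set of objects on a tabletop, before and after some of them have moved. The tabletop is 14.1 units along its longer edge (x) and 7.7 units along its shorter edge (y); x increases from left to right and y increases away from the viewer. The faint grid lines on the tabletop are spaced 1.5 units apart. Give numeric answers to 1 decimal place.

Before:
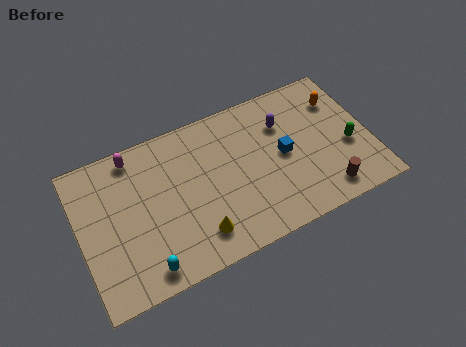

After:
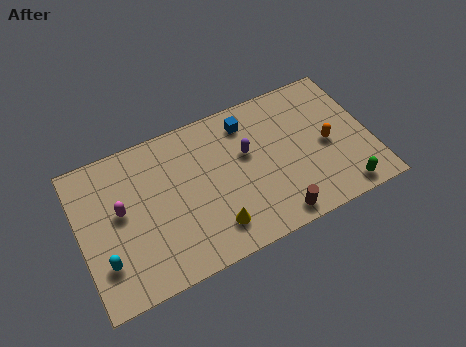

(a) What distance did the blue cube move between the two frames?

2.8

The blue cube moved from about (9.9, 3.9) to (8.4, 6.3), a distance of √(1.5² + 2.4²) ≈ 2.8.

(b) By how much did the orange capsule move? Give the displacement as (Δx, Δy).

(-0.9, -2.1)

The orange capsule was at about (12.9, 5.7) and moved to about (12.0, 3.6).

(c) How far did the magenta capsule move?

2.7

From (2.9, 6.8) to (2.0, 4.3), the magenta capsule covered √(0.9² + 2.5²) ≈ 2.7 units.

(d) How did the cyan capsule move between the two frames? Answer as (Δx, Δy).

(-1.8, 1.1)

From the two frames, the cyan capsule sits at roughly (2.8, 1.0) before and (1.0, 2.1) after.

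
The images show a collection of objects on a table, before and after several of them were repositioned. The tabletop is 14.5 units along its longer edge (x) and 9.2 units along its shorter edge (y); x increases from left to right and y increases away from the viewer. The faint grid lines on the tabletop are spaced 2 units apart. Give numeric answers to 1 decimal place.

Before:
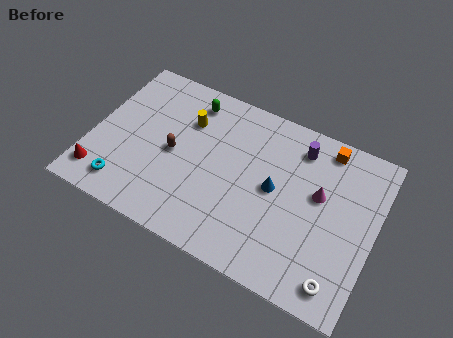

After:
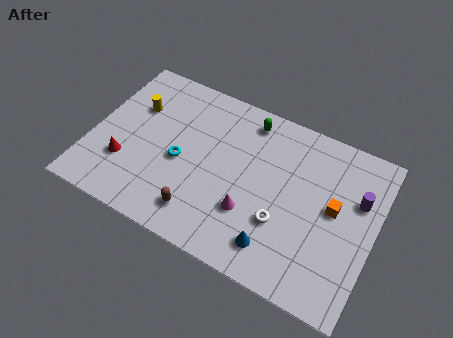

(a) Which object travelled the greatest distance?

the magenta cone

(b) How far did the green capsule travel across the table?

3.0

The green capsule was near (4.6, 7.7) before and (7.6, 7.9) after, so it travelled √(3.0² + 0.2²) ≈ 3.0 units.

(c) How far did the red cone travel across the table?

1.6

The red cone was near (0.8, 1.6) before and (1.9, 2.8) after, so it travelled √(1.1² + 1.2²) ≈ 1.6 units.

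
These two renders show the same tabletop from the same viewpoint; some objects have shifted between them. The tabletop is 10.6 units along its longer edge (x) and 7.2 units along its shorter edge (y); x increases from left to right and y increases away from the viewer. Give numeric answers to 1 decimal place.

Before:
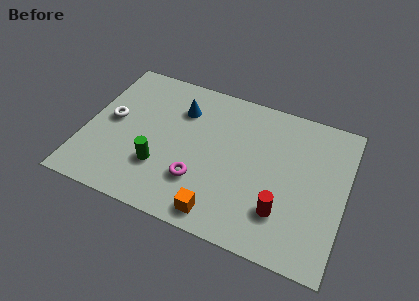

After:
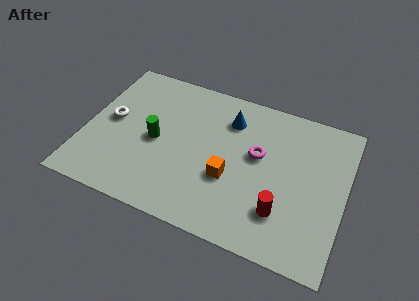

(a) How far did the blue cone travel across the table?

2.0

The blue cone was near (3.7, 5.3) before and (5.7, 5.5) after, so it travelled √(2.0² + 0.2²) ≈ 2.0 units.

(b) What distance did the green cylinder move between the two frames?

1.2

From (3.2, 2.2) to (2.9, 3.4), the green cylinder covered √(0.3² + 1.2²) ≈ 1.2 units.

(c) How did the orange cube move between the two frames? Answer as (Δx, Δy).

(0.2, 1.8)

The orange cube started near (5.8, 0.9) and ended near (6.0, 2.7).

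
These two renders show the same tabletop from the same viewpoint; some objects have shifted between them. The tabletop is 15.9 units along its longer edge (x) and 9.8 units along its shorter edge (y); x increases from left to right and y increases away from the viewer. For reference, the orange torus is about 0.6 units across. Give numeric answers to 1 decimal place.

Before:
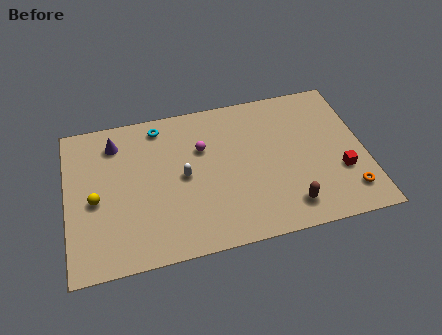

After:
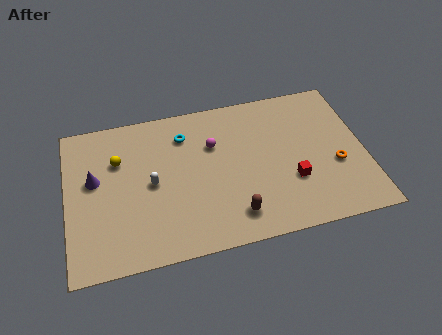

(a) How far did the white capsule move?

1.7

The white capsule moved from about (6.2, 4.9) to (4.5, 4.8), a distance of √(1.7² + 0.1²) ≈ 1.7.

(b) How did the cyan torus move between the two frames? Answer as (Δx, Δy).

(1.3, -0.9)

The cyan torus was at about (5.1, 8.5) and moved to about (6.4, 7.6).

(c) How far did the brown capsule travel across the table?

2.9

The brown capsule was near (11.6, 1.7) before and (8.7, 1.8) after, so it travelled √(2.9² + 0.1²) ≈ 2.9 units.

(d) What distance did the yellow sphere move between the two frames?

2.6

The yellow sphere moved from about (1.5, 4.4) to (2.8, 6.7), a distance of √(1.3² + 2.3²) ≈ 2.6.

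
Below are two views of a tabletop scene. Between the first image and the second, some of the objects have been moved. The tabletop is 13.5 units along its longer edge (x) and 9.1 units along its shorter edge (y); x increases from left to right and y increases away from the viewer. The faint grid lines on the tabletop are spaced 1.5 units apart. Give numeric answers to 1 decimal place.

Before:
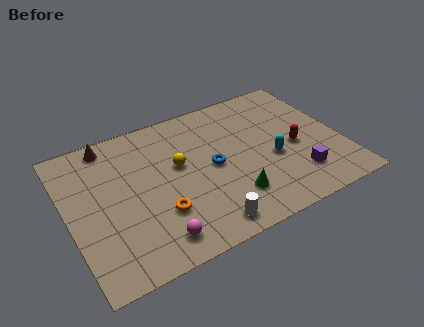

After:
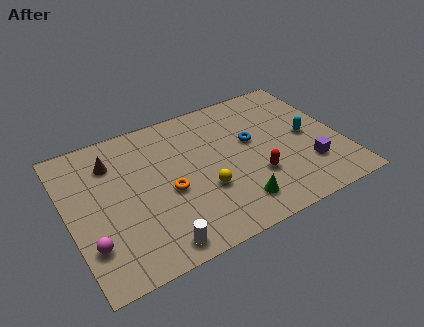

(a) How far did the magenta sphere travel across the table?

3.2

The magenta sphere moved from about (3.8, 1.4) to (0.8, 2.4), a distance of √(3.0² + 1.0²) ≈ 3.2.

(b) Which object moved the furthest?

the magenta sphere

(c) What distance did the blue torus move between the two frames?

2.2

From (7.1, 4.5) to (9.2, 5.3), the blue torus covered √(2.1² + 0.8²) ≈ 2.2 units.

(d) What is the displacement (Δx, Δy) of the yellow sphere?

(1.0, -2.1)

The yellow sphere was at about (5.5, 5.3) and moved to about (6.5, 3.2).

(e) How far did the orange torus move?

1.3

The orange torus was near (4.2, 2.8) before and (4.8, 3.9) after, so it travelled √(0.6² + 1.1²) ≈ 1.3 units.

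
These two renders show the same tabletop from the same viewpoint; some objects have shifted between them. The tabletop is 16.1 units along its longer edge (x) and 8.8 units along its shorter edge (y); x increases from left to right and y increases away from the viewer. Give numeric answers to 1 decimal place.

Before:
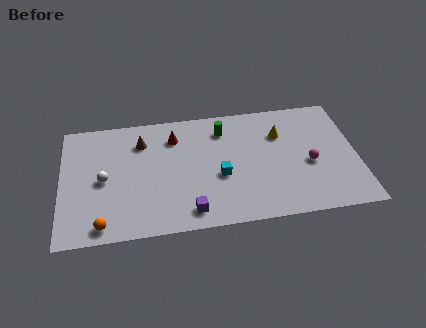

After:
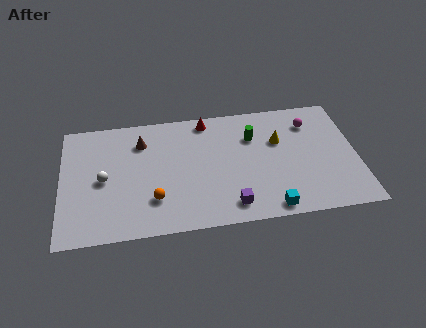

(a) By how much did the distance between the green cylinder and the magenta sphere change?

-2.3

The distance was about 5.6 in the first image and 3.3 in the second, so they moved 2.3 units closer together.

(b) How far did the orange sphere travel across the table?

3.1

The orange sphere moved from about (2.2, 1.0) to (5.0, 2.4), a distance of √(2.8² + 1.4²) ≈ 3.1.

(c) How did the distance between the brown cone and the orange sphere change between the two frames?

-1.8

They were about 6.1 units apart before and 4.3 after — 1.8 units closer together.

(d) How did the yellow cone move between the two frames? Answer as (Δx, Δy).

(-0.1, -0.5)

The yellow cone started near (12.0, 6.2) and ended near (11.9, 5.7).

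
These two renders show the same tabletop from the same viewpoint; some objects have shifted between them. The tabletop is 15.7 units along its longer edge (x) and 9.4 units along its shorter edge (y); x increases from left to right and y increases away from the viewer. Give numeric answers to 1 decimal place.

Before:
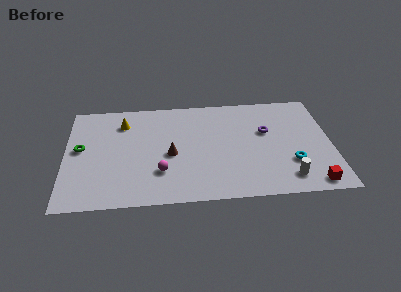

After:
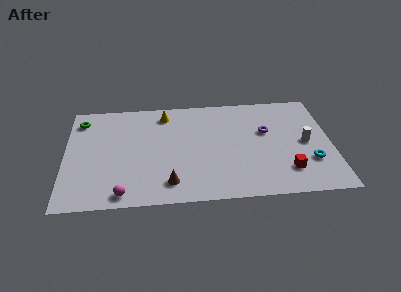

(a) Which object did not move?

the purple torus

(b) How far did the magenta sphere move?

2.8

From (5.6, 2.7) to (3.4, 1.0), the magenta sphere covered √(2.2² + 1.7²) ≈ 2.8 units.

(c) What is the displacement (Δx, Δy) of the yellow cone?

(2.5, 0.6)

The yellow cone started near (3.4, 7.3) and ended near (5.9, 7.9).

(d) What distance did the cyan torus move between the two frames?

1.1

The cyan torus moved from about (13.3, 2.9) to (14.4, 2.9), a distance of √(1.1² + 0.0²) ≈ 1.1.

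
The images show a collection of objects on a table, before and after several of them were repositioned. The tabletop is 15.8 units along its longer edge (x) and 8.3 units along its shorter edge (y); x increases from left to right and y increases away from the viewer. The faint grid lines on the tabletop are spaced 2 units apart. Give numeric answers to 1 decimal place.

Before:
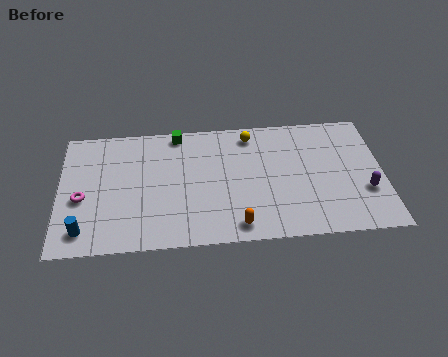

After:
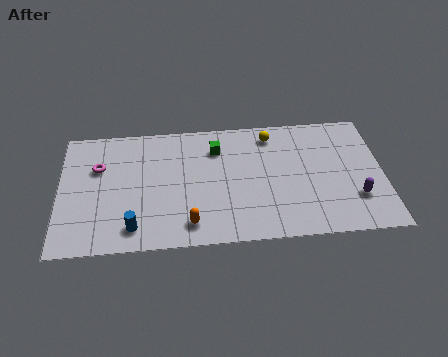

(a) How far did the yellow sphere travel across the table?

1.0

From (9.4, 7.1) to (10.4, 7.0), the yellow sphere covered √(1.0² + 0.1²) ≈ 1.0 units.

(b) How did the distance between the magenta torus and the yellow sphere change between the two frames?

-0.4

Before: roughly 9.0 units apart; after: 8.6. That's 0.4 units closer together.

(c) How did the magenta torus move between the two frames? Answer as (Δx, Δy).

(0.8, 2.0)

The magenta torus started near (1.1, 3.5) and ended near (1.9, 5.5).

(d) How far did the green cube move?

2.2

From (5.8, 7.5) to (7.7, 6.3), the green cube covered √(1.9² + 1.2²) ≈ 2.2 units.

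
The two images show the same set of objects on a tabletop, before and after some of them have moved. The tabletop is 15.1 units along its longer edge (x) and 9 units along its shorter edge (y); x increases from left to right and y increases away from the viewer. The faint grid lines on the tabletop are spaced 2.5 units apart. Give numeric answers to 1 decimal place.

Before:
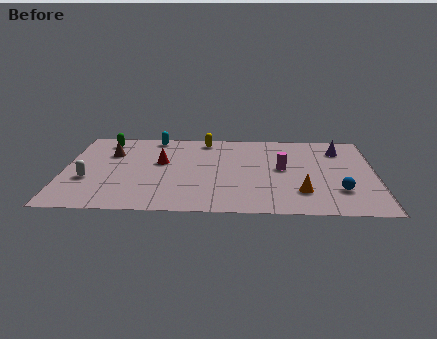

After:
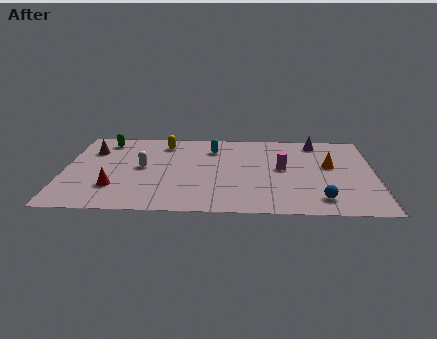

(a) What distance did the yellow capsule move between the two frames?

2.1

From (6.8, 7.9) to (4.8, 7.4), the yellow capsule covered √(2.0² + 0.5²) ≈ 2.1 units.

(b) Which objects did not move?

the green capsule and the magenta cylinder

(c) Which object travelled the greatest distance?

the red cone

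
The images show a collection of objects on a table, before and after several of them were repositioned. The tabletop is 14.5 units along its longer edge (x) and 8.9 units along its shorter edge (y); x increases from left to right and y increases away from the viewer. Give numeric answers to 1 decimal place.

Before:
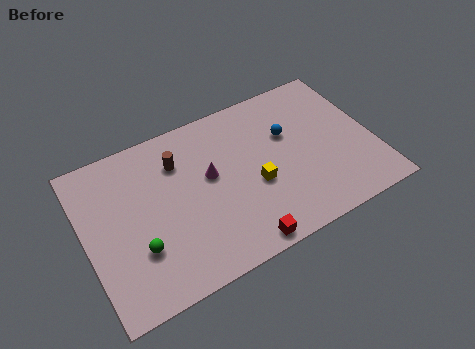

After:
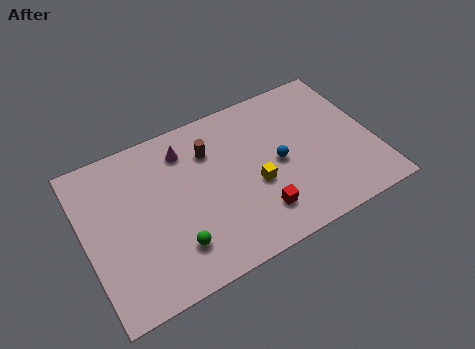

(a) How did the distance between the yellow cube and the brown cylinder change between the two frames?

-1.1

Before: roughly 4.6 units apart; after: 3.5. That's 1.1 units closer together.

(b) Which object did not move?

the yellow cube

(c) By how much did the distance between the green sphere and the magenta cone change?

+0.6

Before: roughly 4.5 units apart; after: 5.1. That's 0.6 units further apart.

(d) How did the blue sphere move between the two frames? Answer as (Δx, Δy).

(-0.7, -1.4)

The blue sphere started near (10.4, 5.7) and ended near (9.7, 4.3).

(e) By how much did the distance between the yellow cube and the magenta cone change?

+2.1

The distance was about 2.6 in the first image and 4.7 in the second, so they moved 2.1 units further apart.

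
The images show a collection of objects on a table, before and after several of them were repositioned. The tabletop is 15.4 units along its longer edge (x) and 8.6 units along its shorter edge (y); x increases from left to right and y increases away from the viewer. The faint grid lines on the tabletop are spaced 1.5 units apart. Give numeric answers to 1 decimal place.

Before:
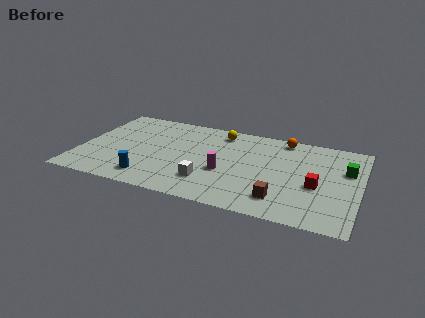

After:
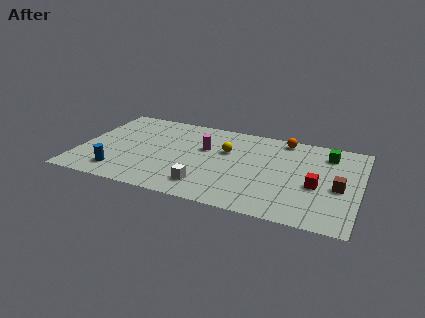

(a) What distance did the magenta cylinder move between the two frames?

2.4

From (8.1, 3.4) to (6.8, 5.4), the magenta cylinder covered √(1.3² + 2.0²) ≈ 2.4 units.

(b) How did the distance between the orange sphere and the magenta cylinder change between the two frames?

-0.4

The distance was about 5.2 in the first image and 4.8 in the second, so they moved 0.4 units closer together.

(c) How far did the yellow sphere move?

1.9

The yellow sphere moved from about (7.5, 7.3) to (8.0, 5.5), a distance of √(0.5² + 1.8²) ≈ 1.9.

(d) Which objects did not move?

the red cube and the orange sphere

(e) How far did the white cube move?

0.5

The white cube was near (7.3, 2.2) before and (7.2, 1.7) after, so it travelled √(0.1² + 0.5²) ≈ 0.5 units.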